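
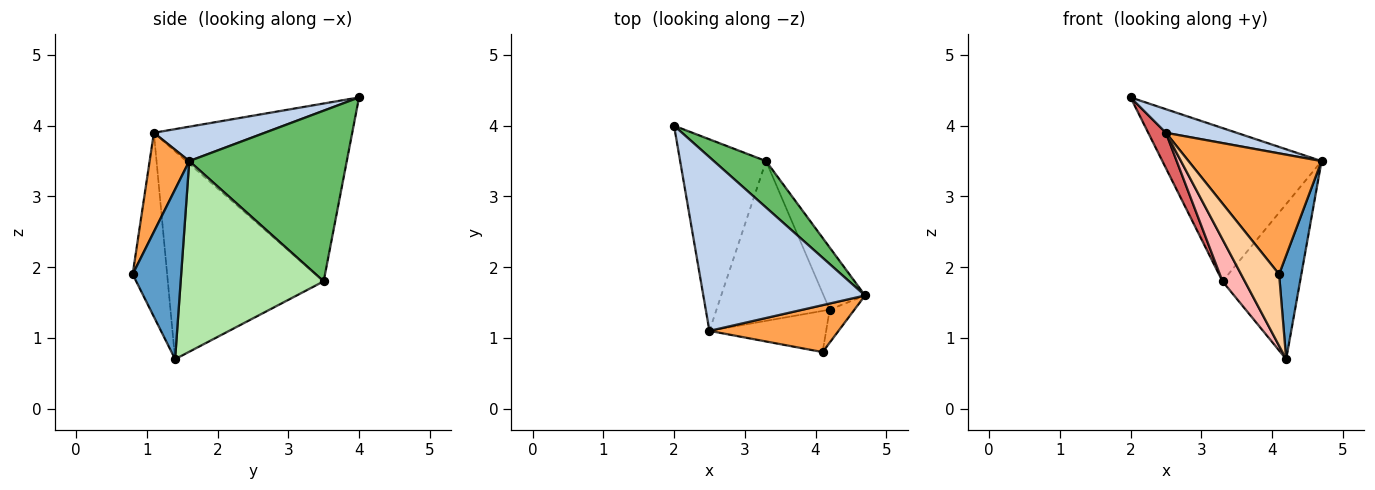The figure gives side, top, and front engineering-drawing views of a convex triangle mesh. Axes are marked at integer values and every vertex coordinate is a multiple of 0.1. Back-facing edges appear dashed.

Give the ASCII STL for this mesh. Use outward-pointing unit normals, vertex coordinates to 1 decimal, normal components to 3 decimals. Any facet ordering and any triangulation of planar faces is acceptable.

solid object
 facet normal 0.901 -0.413 -0.131
  outer loop
   vertex 4.2 1.4 0.7
   vertex 4.7 1.6 3.5
   vertex 4.1 0.8 1.9
  endloop
 endfacet
 facet normal 0.206 -0.132 0.970
  outer loop
   vertex 2.5 1.1 3.9
   vertex 4.7 1.6 3.5
   vertex 2.0 4.0 4.4
  endloop
 endfacet
 facet normal 0.268 -0.898 0.349
  outer loop
   vertex 2.5 1.1 3.9
   vertex 4.1 0.8 1.9
   vertex 4.7 1.6 3.5
  endloop
 endfacet
 facet normal -0.618 -0.681 -0.392
  outer loop
   vertex 2.5 1.1 3.9
   vertex 4.2 1.4 0.7
   vertex 4.1 0.8 1.9
  endloop
 endfacet
 facet normal 0.688 0.695 0.210
  outer loop
   vertex 3.3 3.5 1.8
   vertex 2.0 4.0 4.4
   vertex 4.7 1.6 3.5
  endloop
 endfacet
 facet normal 0.863 0.468 -0.188
  outer loop
   vertex 3.3 3.5 1.8
   vertex 4.7 1.6 3.5
   vertex 4.2 1.4 0.7
  endloop
 endfacet
 facet normal -0.898 -0.080 -0.433
  outer loop
   vertex 3.3 3.5 1.8
   vertex 2.5 1.1 3.9
   vertex 2.0 4.0 4.4
  endloop
 endfacet
 facet normal -0.871 -0.125 -0.475
  outer loop
   vertex 3.3 3.5 1.8
   vertex 4.2 1.4 0.7
   vertex 2.5 1.1 3.9
  endloop
 endfacet
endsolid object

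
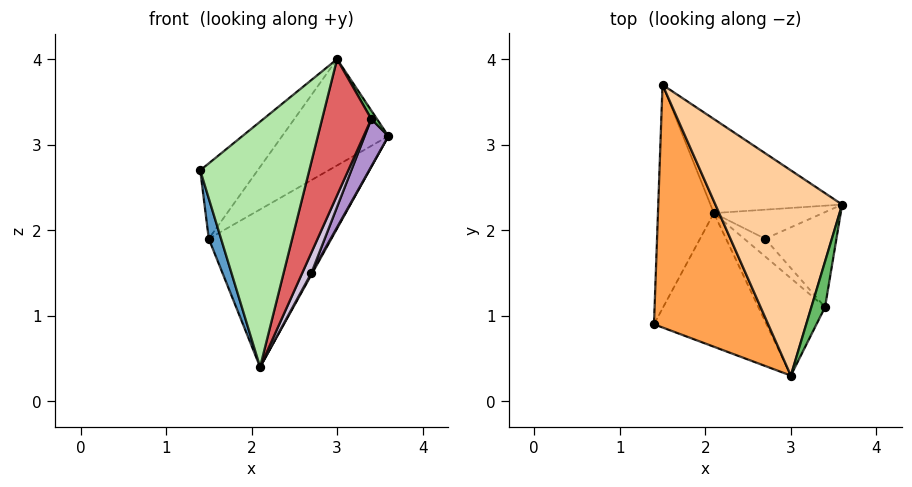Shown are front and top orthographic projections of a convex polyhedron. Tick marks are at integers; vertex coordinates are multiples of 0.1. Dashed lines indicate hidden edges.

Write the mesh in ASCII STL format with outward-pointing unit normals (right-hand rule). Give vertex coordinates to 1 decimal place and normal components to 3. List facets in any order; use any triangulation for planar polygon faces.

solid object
 facet normal -0.946 -0.058 -0.320
  outer loop
   vertex 2.1 2.2 0.4
   vertex 1.4 0.9 2.7
   vertex 1.5 3.7 1.9
  endloop
 endfacet
 facet normal 0.654 0.649 -0.388
  outer loop
   vertex 2.1 2.2 0.4
   vertex 1.5 3.7 1.9
   vertex 3.6 2.3 3.1
  endloop
 endfacet
 facet normal -0.554 0.247 0.795
  outer loop
   vertex 3.0 0.3 4.0
   vertex 1.5 3.7 1.9
   vertex 1.4 0.9 2.7
  endloop
 endfacet
 facet normal -0.197 0.451 0.871
  outer loop
   vertex 3.0 0.3 4.0
   vertex 3.6 2.3 3.1
   vertex 1.5 3.7 1.9
  endloop
 endfacet
 facet normal 0.902 -0.080 0.424
  outer loop
   vertex 3.0 0.3 4.0
   vertex 3.4 1.1 3.3
   vertex 3.6 2.3 3.1
  endloop
 endfacet
 facet normal 0.059 -0.877 -0.477
  outer loop
   vertex 3.0 0.3 4.0
   vertex 1.4 0.9 2.7
   vertex 2.1 2.2 0.4
  endloop
 endfacet
 facet normal 0.520 -0.695 -0.497
  outer loop
   vertex 3.0 0.3 4.0
   vertex 2.1 2.2 0.4
   vertex 3.4 1.1 3.3
  endloop
 endfacet
 facet normal 0.874 -0.029 -0.485
  outer loop
   vertex 2.7 1.9 1.5
   vertex 2.1 2.2 0.4
   vertex 3.6 2.3 3.1
  endloop
 endfacet
 facet normal 0.873 -0.218 -0.436
  outer loop
   vertex 2.7 1.9 1.5
   vertex 3.6 2.3 3.1
   vertex 3.4 1.1 3.3
  endloop
 endfacet
 facet normal 0.637 -0.581 -0.506
  outer loop
   vertex 2.7 1.9 1.5
   vertex 3.4 1.1 3.3
   vertex 2.1 2.2 0.4
  endloop
 endfacet
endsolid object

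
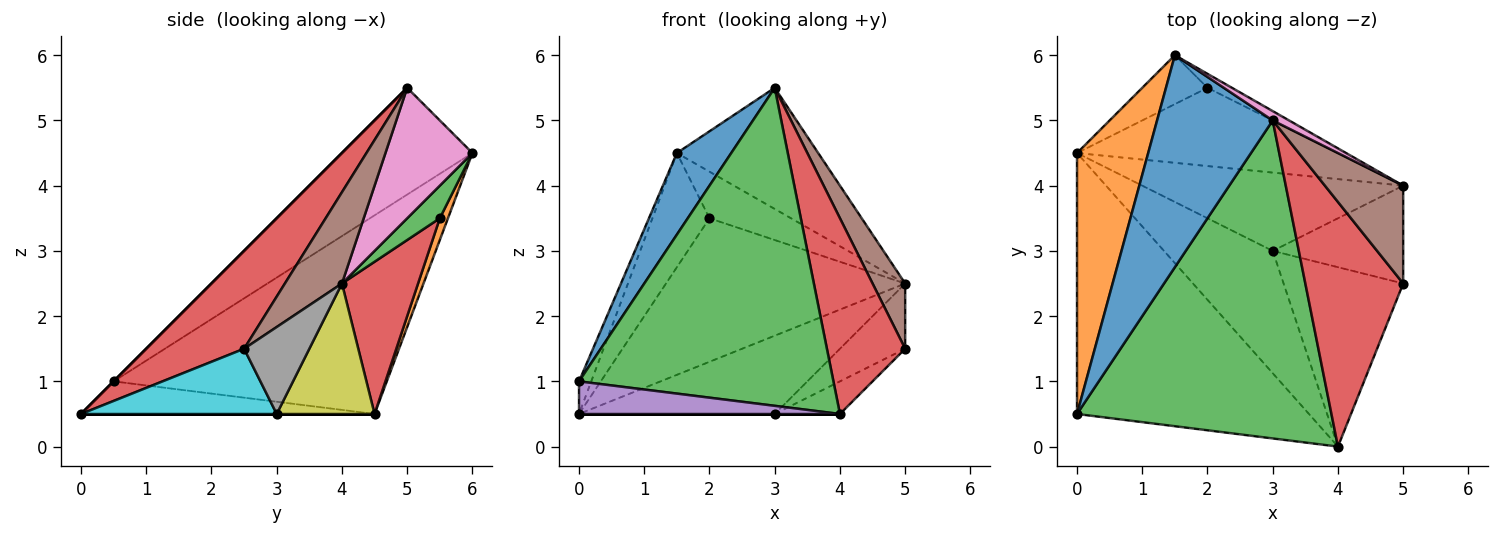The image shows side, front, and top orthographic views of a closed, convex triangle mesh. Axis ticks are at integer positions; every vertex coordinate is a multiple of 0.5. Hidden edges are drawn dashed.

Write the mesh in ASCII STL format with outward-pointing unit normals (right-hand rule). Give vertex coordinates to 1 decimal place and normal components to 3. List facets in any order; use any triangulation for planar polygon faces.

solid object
 facet normal -0.653 -0.272 0.707
  outer loop
   vertex 3.0 5.0 5.5
   vertex 1.5 6.0 4.5
   vertex 0.0 0.5 1.0
  endloop
 endfacet
 facet normal -0.941 0.042 0.337
  outer loop
   vertex 0.0 4.5 0.5
   vertex 0.0 0.5 1.0
   vertex 1.5 6.0 4.5
  endloop
 endfacet
 facet normal 0.000 -0.707 0.707
  outer loop
   vertex 4.0 0.0 0.5
   vertex 3.0 5.0 5.5
   vertex 0.0 0.5 1.0
  endloop
 endfacet
 facet normal 0.615 -0.492 0.615
  outer loop
   vertex 4.0 0.0 0.5
   vertex 5.0 2.5 1.5
   vertex 3.0 5.0 5.5
  endloop
 endfacet
 facet normal -0.138 -0.123 -0.983
  outer loop
   vertex 4.0 0.0 0.5
   vertex 0.0 0.5 1.0
   vertex 0.0 4.5 0.5
  endloop
 endfacet
 facet normal 0.697 -0.398 0.597
  outer loop
   vertex 5.0 4.0 2.5
   vertex 3.0 5.0 5.5
   vertex 5.0 2.5 1.5
  endloop
 endfacet
 facet normal 0.523 0.850 0.065
  outer loop
   vertex 5.0 4.0 2.5
   vertex 1.5 6.0 4.5
   vertex 3.0 5.0 5.5
  endloop
 endfacet
 facet normal 0.485 0.485 -0.728
  outer loop
   vertex 3.0 3.0 0.5
   vertex 5.0 4.0 2.5
   vertex 5.0 2.5 1.5
  endloop
 endfacet
 facet normal 0.333 0.667 -0.667
  outer loop
   vertex 3.0 3.0 0.5
   vertex 0.0 4.5 0.5
   vertex 5.0 4.0 2.5
  endloop
 endfacet
 facet normal 0.473 0.158 -0.867
  outer loop
   vertex 3.0 3.0 0.5
   vertex 5.0 2.5 1.5
   vertex 4.0 0.0 0.5
  endloop
 endfacet
 facet normal 0.000 0.000 -1.000
  outer loop
   vertex 3.0 3.0 0.5
   vertex 4.0 0.0 0.5
   vertex 0.0 4.5 0.5
  endloop
 endfacet
 facet normal 0.130 0.911 -0.391
  outer loop
   vertex 2.0 5.5 3.5
   vertex 0.0 4.5 0.5
   vertex 1.5 6.0 4.5
  endloop
 endfacet
 facet normal 0.358 0.894 -0.268
  outer loop
   vertex 2.0 5.5 3.5
   vertex 1.5 6.0 4.5
   vertex 5.0 4.0 2.5
  endloop
 endfacet
 facet normal 0.269 0.846 -0.461
  outer loop
   vertex 2.0 5.5 3.5
   vertex 5.0 4.0 2.5
   vertex 0.0 4.5 0.5
  endloop
 endfacet
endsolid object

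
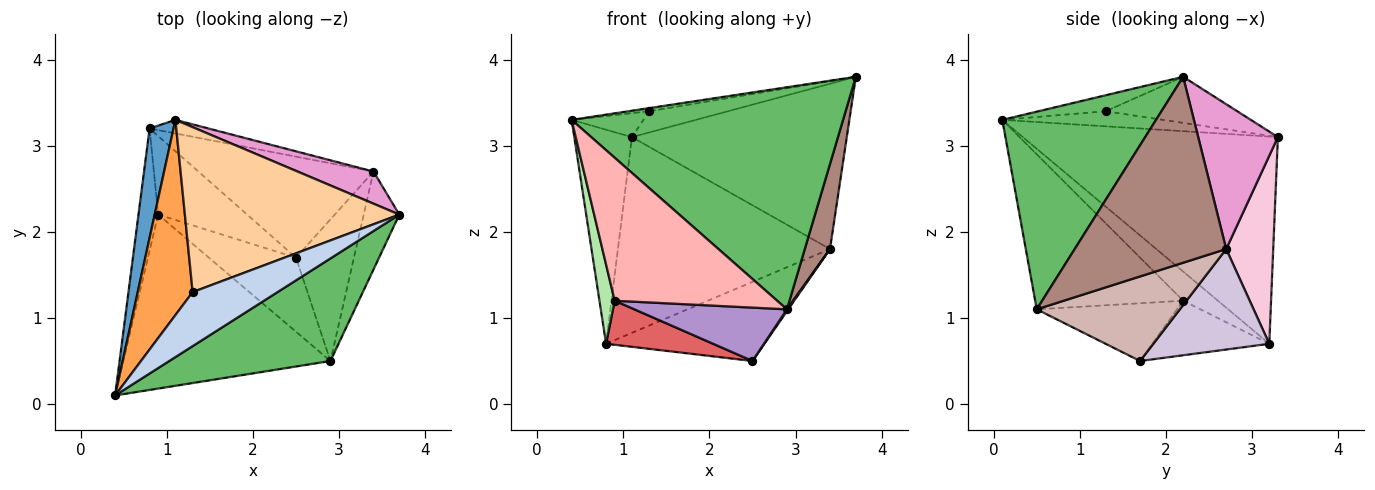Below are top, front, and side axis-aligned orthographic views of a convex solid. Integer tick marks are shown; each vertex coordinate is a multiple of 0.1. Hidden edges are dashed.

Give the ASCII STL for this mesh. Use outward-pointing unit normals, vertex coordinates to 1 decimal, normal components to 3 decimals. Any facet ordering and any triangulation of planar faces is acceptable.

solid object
 facet normal -0.969 0.219 0.112
  outer loop
   vertex 0.8 3.2 0.7
   vertex 0.4 0.1 3.3
   vertex 1.1 3.3 3.1
  endloop
 endfacet
 facet normal -0.185 0.057 0.981
  outer loop
   vertex 1.3 1.3 3.4
   vertex 0.4 0.1 3.3
   vertex 3.7 2.2 3.8
  endloop
 endfacet
 facet normal -0.263 0.117 0.958
  outer loop
   vertex 1.3 1.3 3.4
   vertex 1.1 3.3 3.1
   vertex 0.4 0.1 3.3
  endloop
 endfacet
 facet normal -0.208 0.125 0.970
  outer loop
   vertex 1.3 1.3 3.4
   vertex 3.7 2.2 3.8
   vertex 1.1 3.3 3.1
  endloop
 endfacet
 facet normal 0.457 -0.807 0.373
  outer loop
   vertex 2.9 0.5 1.1
   vertex 3.7 2.2 3.8
   vertex 0.4 0.1 3.3
  endloop
 endfacet
 facet normal -0.779 -0.341 -0.527
  outer loop
   vertex 0.9 2.2 1.2
   vertex 0.4 0.1 3.3
   vertex 0.8 3.2 0.7
  endloop
 endfacet
 facet normal -0.471 -0.432 -0.769
  outer loop
   vertex 0.9 2.2 1.2
   vertex 0.8 3.2 0.7
   vertex 2.5 1.7 0.5
  endloop
 endfacet
 facet normal -0.501 -0.550 -0.669
  outer loop
   vertex 0.9 2.2 1.2
   vertex 2.9 0.5 1.1
   vertex 0.4 0.1 3.3
  endloop
 endfacet
 facet normal -0.474 -0.515 -0.714
  outer loop
   vertex 0.9 2.2 1.2
   vertex 2.5 1.7 0.5
   vertex 2.9 0.5 1.1
  endloop
 endfacet
 facet normal 0.412 0.562 -0.717
  outer loop
   vertex 3.4 2.7 1.8
   vertex 2.5 1.7 0.5
   vertex 0.8 3.2 0.7
  endloop
 endfacet
 facet normal 0.969 -0.161 -0.186
  outer loop
   vertex 3.4 2.7 1.8
   vertex 3.7 2.2 3.8
   vertex 2.9 0.5 1.1
  endloop
 endfacet
 facet normal 0.825 -0.008 -0.565
  outer loop
   vertex 3.4 2.7 1.8
   vertex 2.9 0.5 1.1
   vertex 2.5 1.7 0.5
  endloop
 endfacet
 facet normal 0.342 0.922 0.179
  outer loop
   vertex 3.4 2.7 1.8
   vertex 1.1 3.3 3.1
   vertex 3.7 2.2 3.8
  endloop
 endfacet
 facet normal 0.216 0.974 -0.068
  outer loop
   vertex 3.4 2.7 1.8
   vertex 0.8 3.2 0.7
   vertex 1.1 3.3 3.1
  endloop
 endfacet
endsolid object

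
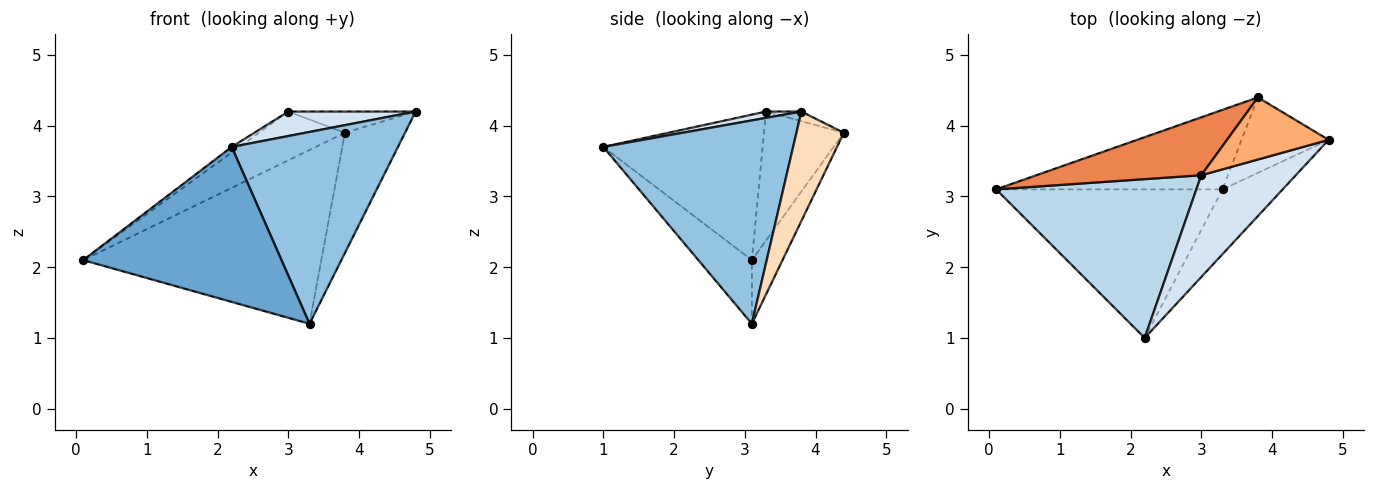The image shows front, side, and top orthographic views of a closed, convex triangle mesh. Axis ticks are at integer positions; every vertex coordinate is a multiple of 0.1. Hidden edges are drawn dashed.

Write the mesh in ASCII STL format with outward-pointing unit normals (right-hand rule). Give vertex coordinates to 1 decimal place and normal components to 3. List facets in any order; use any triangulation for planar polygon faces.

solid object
 facet normal -0.191 -0.709 -0.679
  outer loop
   vertex 3.3 3.1 1.2
   vertex 2.2 1.0 3.7
   vertex 0.1 3.1 2.1
  endloop
 endfacet
 facet normal 0.734 -0.643 -0.217
  outer loop
   vertex 3.3 3.1 1.2
   vertex 4.8 3.8 4.2
   vertex 2.2 1.0 3.7
  endloop
 endfacet
 facet normal -0.588 0.029 0.809
  outer loop
   vertex 3.0 3.3 4.2
   vertex 0.1 3.1 2.1
   vertex 2.2 1.0 3.7
  endloop
 endfacet
 facet normal 0.065 -0.233 0.970
  outer loop
   vertex 3.0 3.3 4.2
   vertex 2.2 1.0 3.7
   vertex 4.8 3.8 4.2
  endloop
 endfacet
 facet normal -0.514 0.553 0.657
  outer loop
   vertex 3.8 4.4 3.9
   vertex 0.1 3.1 2.1
   vertex 3.0 3.3 4.2
  endloop
 endfacet
 facet normal -0.089 0.322 0.942
  outer loop
   vertex 3.8 4.4 3.9
   vertex 3.0 3.3 4.2
   vertex 4.8 3.8 4.2
  endloop
 endfacet
 facet normal -0.116 0.903 -0.413
  outer loop
   vertex 3.8 4.4 3.9
   vertex 3.3 3.1 1.2
   vertex 0.1 3.1 2.1
  endloop
 endfacet
 facet normal 0.555 0.704 -0.442
  outer loop
   vertex 3.8 4.4 3.9
   vertex 4.8 3.8 4.2
   vertex 3.3 3.1 1.2
  endloop
 endfacet
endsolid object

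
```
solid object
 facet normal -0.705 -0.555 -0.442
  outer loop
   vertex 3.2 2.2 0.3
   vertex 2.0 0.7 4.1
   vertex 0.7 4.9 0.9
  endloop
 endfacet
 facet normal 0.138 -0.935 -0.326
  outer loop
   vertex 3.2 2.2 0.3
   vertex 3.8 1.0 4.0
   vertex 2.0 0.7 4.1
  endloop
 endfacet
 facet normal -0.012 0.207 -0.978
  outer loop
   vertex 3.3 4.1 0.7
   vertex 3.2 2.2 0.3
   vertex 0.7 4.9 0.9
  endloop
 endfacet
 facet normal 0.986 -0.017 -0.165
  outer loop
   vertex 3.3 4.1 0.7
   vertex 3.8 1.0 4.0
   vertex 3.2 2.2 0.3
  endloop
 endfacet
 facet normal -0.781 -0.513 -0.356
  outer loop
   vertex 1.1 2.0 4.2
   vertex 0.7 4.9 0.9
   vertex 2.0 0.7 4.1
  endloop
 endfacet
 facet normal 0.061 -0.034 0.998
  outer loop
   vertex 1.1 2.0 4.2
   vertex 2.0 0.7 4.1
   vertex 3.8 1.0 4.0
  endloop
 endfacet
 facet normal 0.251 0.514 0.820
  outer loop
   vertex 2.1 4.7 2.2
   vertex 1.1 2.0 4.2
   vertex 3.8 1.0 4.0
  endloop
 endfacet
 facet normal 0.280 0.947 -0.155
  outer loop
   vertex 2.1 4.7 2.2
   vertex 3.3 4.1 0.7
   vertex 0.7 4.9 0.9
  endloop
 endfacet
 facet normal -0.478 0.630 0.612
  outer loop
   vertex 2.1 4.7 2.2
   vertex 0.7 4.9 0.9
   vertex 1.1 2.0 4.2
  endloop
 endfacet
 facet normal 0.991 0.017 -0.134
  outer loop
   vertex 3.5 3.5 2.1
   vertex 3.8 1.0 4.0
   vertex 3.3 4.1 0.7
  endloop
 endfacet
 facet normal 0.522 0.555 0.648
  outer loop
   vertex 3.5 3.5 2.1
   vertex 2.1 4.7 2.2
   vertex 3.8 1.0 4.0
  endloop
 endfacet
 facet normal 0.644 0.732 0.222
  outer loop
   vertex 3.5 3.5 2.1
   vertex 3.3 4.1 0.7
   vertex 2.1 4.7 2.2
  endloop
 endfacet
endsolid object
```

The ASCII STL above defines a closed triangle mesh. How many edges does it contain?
18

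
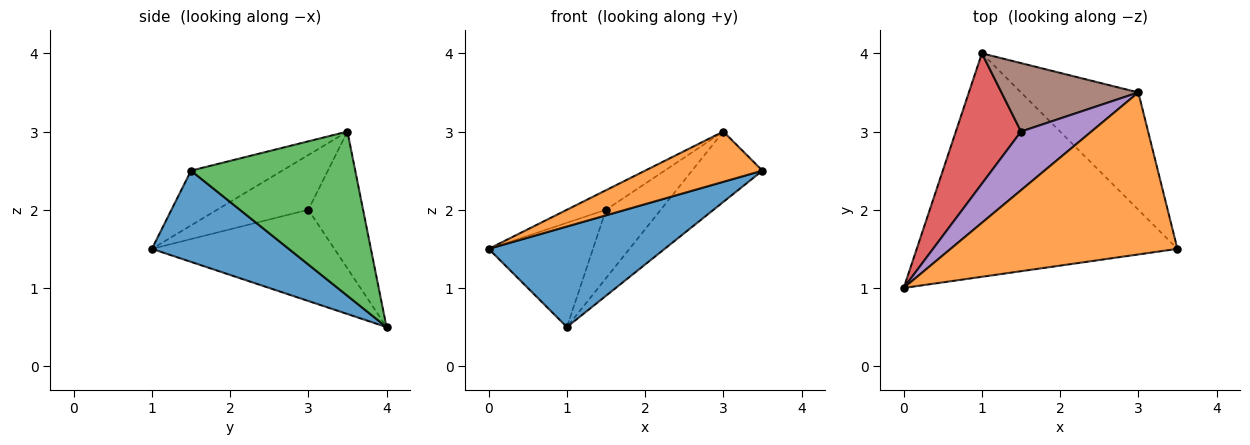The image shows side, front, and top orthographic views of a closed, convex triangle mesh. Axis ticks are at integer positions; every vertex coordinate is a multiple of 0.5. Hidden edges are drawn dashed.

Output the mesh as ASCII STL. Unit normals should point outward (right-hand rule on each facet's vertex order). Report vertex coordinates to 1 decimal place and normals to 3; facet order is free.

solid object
 facet normal 0.304 -0.391 -0.869
  outer loop
   vertex 1.0 4.0 0.5
   vertex 3.5 1.5 2.5
   vertex 0.0 1.0 1.5
  endloop
 endfacet
 facet normal -0.225 -0.289 0.931
  outer loop
   vertex 3.0 3.5 3.0
   vertex 0.0 1.0 1.5
   vertex 3.5 1.5 2.5
  endloop
 endfacet
 facet normal 0.768 0.329 -0.549
  outer loop
   vertex 3.0 3.5 3.0
   vertex 3.5 1.5 2.5
   vertex 1.0 4.0 0.5
  endloop
 endfacet
 facet normal -0.738 0.422 0.527
  outer loop
   vertex 1.5 3.0 2.0
   vertex 1.0 4.0 0.5
   vertex 0.0 1.0 1.5
  endloop
 endfacet
 facet normal -0.594 0.254 0.763
  outer loop
   vertex 1.5 3.0 2.0
   vertex 0.0 1.0 1.5
   vertex 3.0 3.5 3.0
  endloop
 endfacet
 facet normal -0.577 0.577 0.577
  outer loop
   vertex 1.5 3.0 2.0
   vertex 3.0 3.5 3.0
   vertex 1.0 4.0 0.5
  endloop
 endfacet
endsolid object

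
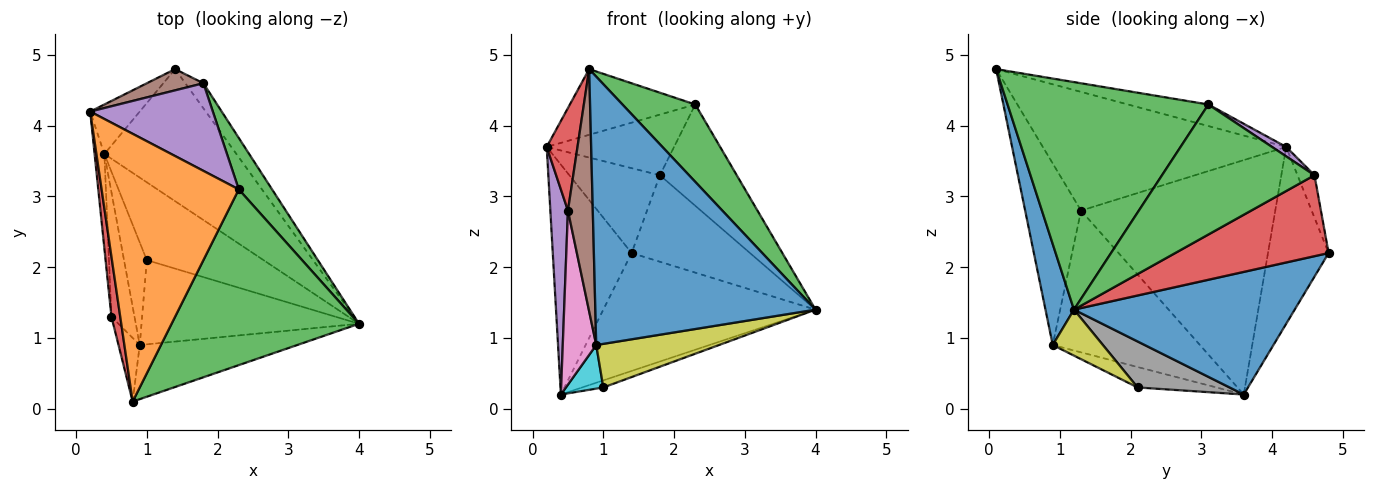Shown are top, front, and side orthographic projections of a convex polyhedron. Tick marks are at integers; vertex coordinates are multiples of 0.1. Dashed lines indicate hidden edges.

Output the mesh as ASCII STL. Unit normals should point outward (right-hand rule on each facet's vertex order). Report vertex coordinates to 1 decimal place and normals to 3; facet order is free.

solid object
 facet normal 0.126 -0.972 -0.196
  outer loop
   vertex 0.9 0.9 0.9
   vertex 4.0 1.2 1.4
   vertex 0.8 0.1 4.8
  endloop
 endfacet
 facet normal -0.151 0.235 0.960
  outer loop
   vertex 2.3 3.1 4.3
   vertex 0.2 4.2 3.7
   vertex 0.8 0.1 4.8
  endloop
 endfacet
 facet normal 0.743 -0.270 0.612
  outer loop
   vertex 2.3 3.1 4.3
   vertex 0.8 0.1 4.8
   vertex 4.0 1.2 1.4
  endloop
 endfacet
 facet normal -0.989 -0.125 0.073
  outer loop
   vertex 0.5 1.3 2.8
   vertex 0.8 0.1 4.8
   vertex 0.2 4.2 3.7
  endloop
 endfacet
 facet normal -0.995 -0.090 -0.041
  outer loop
   vertex 0.5 1.3 2.8
   vertex 0.2 4.2 3.7
   vertex 0.4 3.6 0.2
  endloop
 endfacet
 facet normal -0.909 -0.404 -0.106
  outer loop
   vertex 0.5 1.3 2.8
   vertex 0.9 0.9 0.9
   vertex 0.8 0.1 4.8
  endloop
 endfacet
 facet normal -0.963 -0.219 -0.157
  outer loop
   vertex 0.5 1.3 2.8
   vertex 0.4 3.6 0.2
   vertex 0.9 0.9 0.9
  endloop
 endfacet
 facet normal 0.365 0.084 -0.927
  outer loop
   vertex 1.0 2.1 0.3
   vertex 0.4 3.6 0.2
   vertex 4.0 1.2 1.4
  endloop
 endfacet
 facet normal 0.185 -0.452 -0.873
  outer loop
   vertex 1.0 2.1 0.3
   vertex 4.0 1.2 1.4
   vertex 0.9 0.9 0.9
  endloop
 endfacet
 facet normal -0.636 -0.302 -0.710
  outer loop
   vertex 1.0 2.1 0.3
   vertex 0.9 0.9 0.9
   vertex 0.4 3.6 0.2
  endloop
 endfacet
 facet normal 0.569 0.548 -0.613
  outer loop
   vertex 1.4 4.8 2.2
   vertex 4.0 1.2 1.4
   vertex 0.4 3.6 0.2
  endloop
 endfacet
 facet normal -0.601 0.781 -0.168
  outer loop
   vertex 1.4 4.8 2.2
   vertex 0.4 3.6 0.2
   vertex 0.2 4.2 3.7
  endloop
 endfacet
 facet normal 0.871 0.439 0.223
  outer loop
   vertex 1.8 4.6 3.3
   vertex 2.3 3.1 4.3
   vertex 4.0 1.2 1.4
  endloop
 endfacet
 facet normal 0.780 0.602 -0.174
  outer loop
   vertex 1.8 4.6 3.3
   vertex 4.0 1.2 1.4
   vertex 1.4 4.8 2.2
  endloop
 endfacet
 facet normal 0.063 0.568 0.821
  outer loop
   vertex 1.8 4.6 3.3
   vertex 0.2 4.2 3.7
   vertex 2.3 3.1 4.3
  endloop
 endfacet
 facet normal -0.179 0.954 0.239
  outer loop
   vertex 1.8 4.6 3.3
   vertex 1.4 4.8 2.2
   vertex 0.2 4.2 3.7
  endloop
 endfacet
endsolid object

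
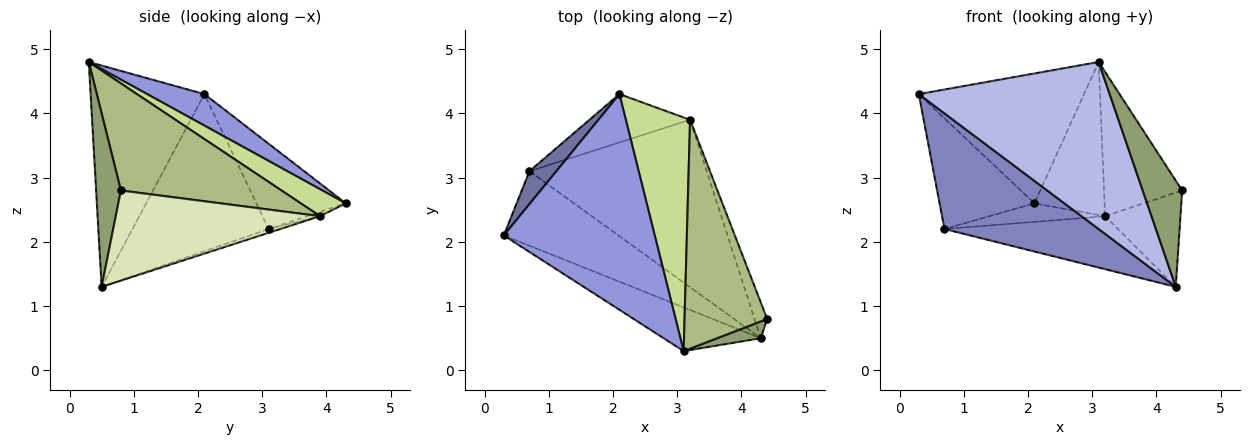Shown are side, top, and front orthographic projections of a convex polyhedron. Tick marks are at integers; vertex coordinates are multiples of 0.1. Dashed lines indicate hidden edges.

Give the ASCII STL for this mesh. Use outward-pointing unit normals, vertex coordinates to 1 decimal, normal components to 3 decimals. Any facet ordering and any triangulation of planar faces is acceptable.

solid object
 facet normal -0.670 0.712 0.211
  outer loop
   vertex 0.7 3.1 2.2
   vertex 0.3 2.1 4.3
   vertex 2.1 4.3 2.6
  endloop
 endfacet
 facet normal -0.596 -0.675 -0.435
  outer loop
   vertex 0.7 3.1 2.2
   vertex 4.3 0.5 1.3
   vertex 0.3 2.1 4.3
  endloop
 endfacet
 facet normal 0.176 0.508 0.843
  outer loop
   vertex 3.1 0.3 4.8
   vertex 2.1 4.3 2.6
   vertex 0.3 2.1 4.3
  endloop
 endfacet
 facet normal -0.500 -0.838 -0.219
  outer loop
   vertex 3.1 0.3 4.8
   vertex 0.3 2.1 4.3
   vertex 4.3 0.5 1.3
  endloop
 endfacet
 facet normal 0.527 -0.839 0.133
  outer loop
   vertex 3.1 0.3 4.8
   vertex 4.3 0.5 1.3
   vertex 4.4 0.8 2.8
  endloop
 endfacet
 facet normal 0.739 0.360 0.570
  outer loop
   vertex 3.2 3.9 2.4
   vertex 3.1 0.3 4.8
   vertex 4.4 0.8 2.8
  endloop
 endfacet
 facet normal 0.331 0.517 0.789
  outer loop
   vertex 3.2 3.9 2.4
   vertex 2.1 4.3 2.6
   vertex 3.1 0.3 4.8
  endloop
 endfacet
 facet normal 0.930 0.343 -0.131
  outer loop
   vertex 3.2 3.9 2.4
   vertex 4.4 0.8 2.8
   vertex 4.3 0.5 1.3
  endloop
 endfacet
 facet normal -0.040 0.357 -0.933
  outer loop
   vertex 3.2 3.9 2.4
   vertex 0.7 3.1 2.2
   vertex 2.1 4.3 2.6
  endloop
 endfacet
 facet normal -0.020 0.302 -0.953
  outer loop
   vertex 3.2 3.9 2.4
   vertex 4.3 0.5 1.3
   vertex 0.7 3.1 2.2
  endloop
 endfacet
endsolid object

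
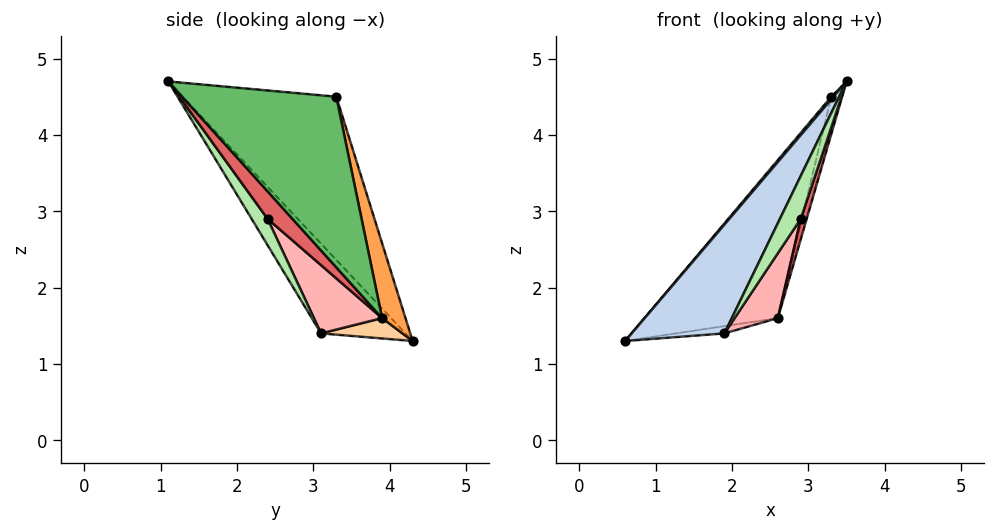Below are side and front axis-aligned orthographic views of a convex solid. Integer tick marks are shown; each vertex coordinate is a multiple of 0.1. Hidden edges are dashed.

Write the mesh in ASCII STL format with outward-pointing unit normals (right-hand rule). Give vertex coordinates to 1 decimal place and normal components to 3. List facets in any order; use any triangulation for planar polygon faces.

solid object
 facet normal -0.766 -0.011 0.643
  outer loop
   vertex 3.3 3.3 4.5
   vertex 0.6 4.3 1.3
   vertex 3.5 1.1 4.7
  endloop
 endfacet
 facet normal -0.668 -0.734 -0.121
  outer loop
   vertex 1.9 3.1 1.4
   vertex 3.5 1.1 4.7
   vertex 0.6 4.3 1.3
  endloop
 endfacet
 facet normal 0.170 0.972 0.160
  outer loop
   vertex 2.6 3.9 1.6
   vertex 0.6 4.3 1.3
   vertex 3.3 3.3 4.5
  endloop
 endfacet
 facet normal 0.167 0.099 -0.981
  outer loop
   vertex 2.6 3.9 1.6
   vertex 1.9 3.1 1.4
   vertex 0.6 4.3 1.3
  endloop
 endfacet
 facet normal 0.973 0.068 -0.221
  outer loop
   vertex 2.6 3.9 1.6
   vertex 3.3 3.3 4.5
   vertex 3.5 1.1 4.7
  endloop
 endfacet
 facet normal 0.481 -0.627 -0.613
  outer loop
   vertex 2.9 2.4 2.9
   vertex 3.5 1.1 4.7
   vertex 1.9 3.1 1.4
  endloop
 endfacet
 facet normal 0.873 -0.207 -0.441
  outer loop
   vertex 2.9 2.4 2.9
   vertex 2.6 3.9 1.6
   vertex 3.5 1.1 4.7
  endloop
 endfacet
 facet normal 0.655 -0.416 -0.631
  outer loop
   vertex 2.9 2.4 2.9
   vertex 1.9 3.1 1.4
   vertex 2.6 3.9 1.6
  endloop
 endfacet
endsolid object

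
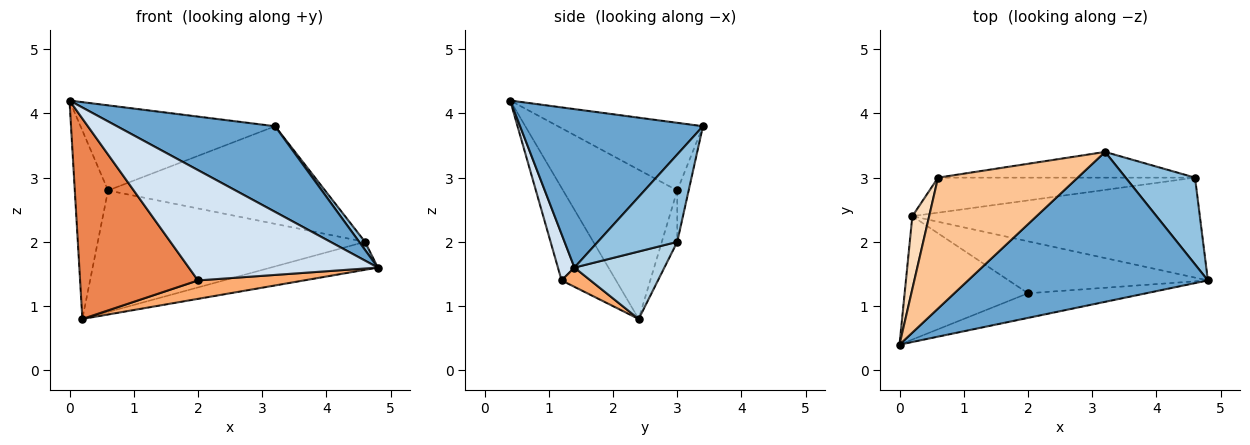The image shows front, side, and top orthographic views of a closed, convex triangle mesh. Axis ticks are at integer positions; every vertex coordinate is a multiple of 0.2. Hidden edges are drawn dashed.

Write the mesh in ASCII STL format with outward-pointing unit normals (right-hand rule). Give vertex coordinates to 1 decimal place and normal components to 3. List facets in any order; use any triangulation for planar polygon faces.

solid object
 facet normal 0.498 -0.430 0.753
  outer loop
   vertex 3.2 3.4 3.8
   vertex 0.0 0.4 4.2
   vertex 4.8 1.4 1.6
  endloop
 endfacet
 facet normal 0.782 -0.057 0.621
  outer loop
   vertex 4.6 3.0 2.0
   vertex 3.2 3.4 3.8
   vertex 4.8 1.4 1.6
  endloop
 endfacet
 facet normal 0.220 0.262 -0.939
  outer loop
   vertex 4.6 3.0 2.0
   vertex 4.8 1.4 1.6
   vertex 0.2 2.4 0.8
  endloop
 endfacet
 facet normal 0.085 -0.972 -0.217
  outer loop
   vertex 2.0 1.2 1.4
   vertex 4.8 1.4 1.6
   vertex 0.0 0.4 4.2
  endloop
 endfacet
 facet normal -0.366 -0.793 -0.488
  outer loop
   vertex 2.0 1.2 1.4
   vertex 0.0 0.4 4.2
   vertex 0.2 2.4 0.8
  endloop
 endfacet
 facet normal 0.091 -0.333 -0.939
  outer loop
   vertex 2.0 1.2 1.4
   vertex 0.2 2.4 0.8
   vertex 4.8 1.4 1.6
  endloop
 endfacet
 facet normal -0.376 0.505 0.777
  outer loop
   vertex 0.6 3.0 2.8
   vertex 0.0 0.4 4.2
   vertex 3.2 3.4 3.8
  endloop
 endfacet
 facet normal -0.955 0.278 0.107
  outer loop
   vertex 0.6 3.0 2.8
   vertex 0.2 2.4 0.8
   vertex 0.0 0.4 4.2
  endloop
 endfacet
 facet normal -0.051 0.966 -0.254
  outer loop
   vertex 0.6 3.0 2.8
   vertex 3.2 3.4 3.8
   vertex 4.6 3.0 2.0
  endloop
 endfacet
 facet normal -0.055 0.959 -0.277
  outer loop
   vertex 0.6 3.0 2.8
   vertex 4.6 3.0 2.0
   vertex 0.2 2.4 0.8
  endloop
 endfacet
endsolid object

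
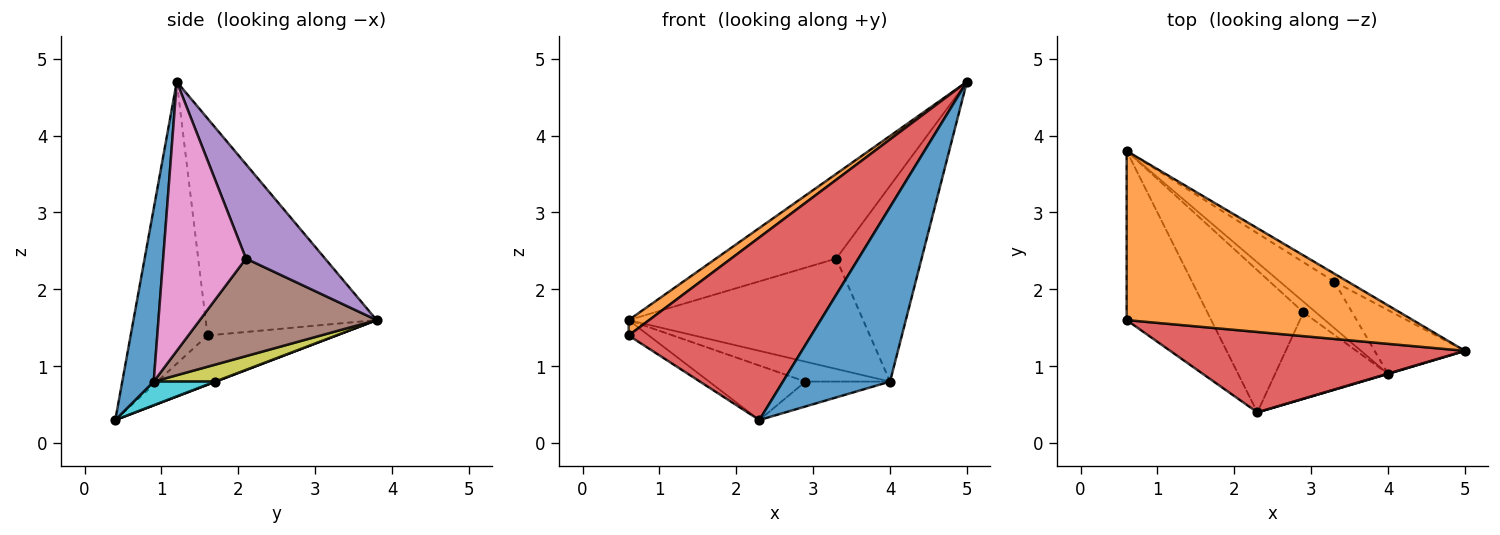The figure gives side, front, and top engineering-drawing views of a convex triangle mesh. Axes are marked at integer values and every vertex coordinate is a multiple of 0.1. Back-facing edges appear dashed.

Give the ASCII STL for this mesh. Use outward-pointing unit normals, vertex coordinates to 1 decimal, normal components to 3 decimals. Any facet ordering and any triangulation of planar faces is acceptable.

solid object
 facet normal 0.282 -0.959 0.002
  outer loop
   vertex 4.0 0.9 0.8
   vertex 5.0 1.2 4.7
   vertex 2.3 0.4 0.3
  endloop
 endfacet
 facet normal -0.603 -0.072 0.795
  outer loop
   vertex 0.6 1.6 1.4
   vertex 5.0 1.2 4.7
   vertex 0.6 3.8 1.6
  endloop
 endfacet
 facet normal -0.502 0.078 -0.861
  outer loop
   vertex 0.6 1.6 1.4
   vertex 0.6 3.8 1.6
   vertex 2.3 0.4 0.3
  endloop
 endfacet
 facet normal -0.360 -0.854 0.376
  outer loop
   vertex 0.6 1.6 1.4
   vertex 2.3 0.4 0.3
   vertex 5.0 1.2 4.7
  endloop
 endfacet
 facet normal 0.548 0.833 -0.079
  outer loop
   vertex 3.3 2.1 2.4
   vertex 0.6 3.8 1.6
   vertex 5.0 1.2 4.7
  endloop
 endfacet
 facet normal 0.571 0.757 -0.318
  outer loop
   vertex 3.3 2.1 2.4
   vertex 4.0 0.9 0.8
   vertex 0.6 3.8 1.6
  endloop
 endfacet
 facet normal 0.678 0.699 -0.228
  outer loop
   vertex 3.3 2.1 2.4
   vertex 5.0 1.2 4.7
   vertex 4.0 0.9 0.8
  endloop
 endfacet
 facet normal 0.002 0.358 -0.934
  outer loop
   vertex 2.9 1.7 0.8
   vertex 2.3 0.4 0.3
   vertex 0.6 3.8 1.6
  endloop
 endfacet
 facet normal 0.540 0.742 -0.397
  outer loop
   vertex 2.9 1.7 0.8
   vertex 0.6 3.8 1.6
   vertex 4.0 0.9 0.8
  endloop
 endfacet
 facet normal 0.197 0.271 -0.942
  outer loop
   vertex 2.9 1.7 0.8
   vertex 4.0 0.9 0.8
   vertex 2.3 0.4 0.3
  endloop
 endfacet
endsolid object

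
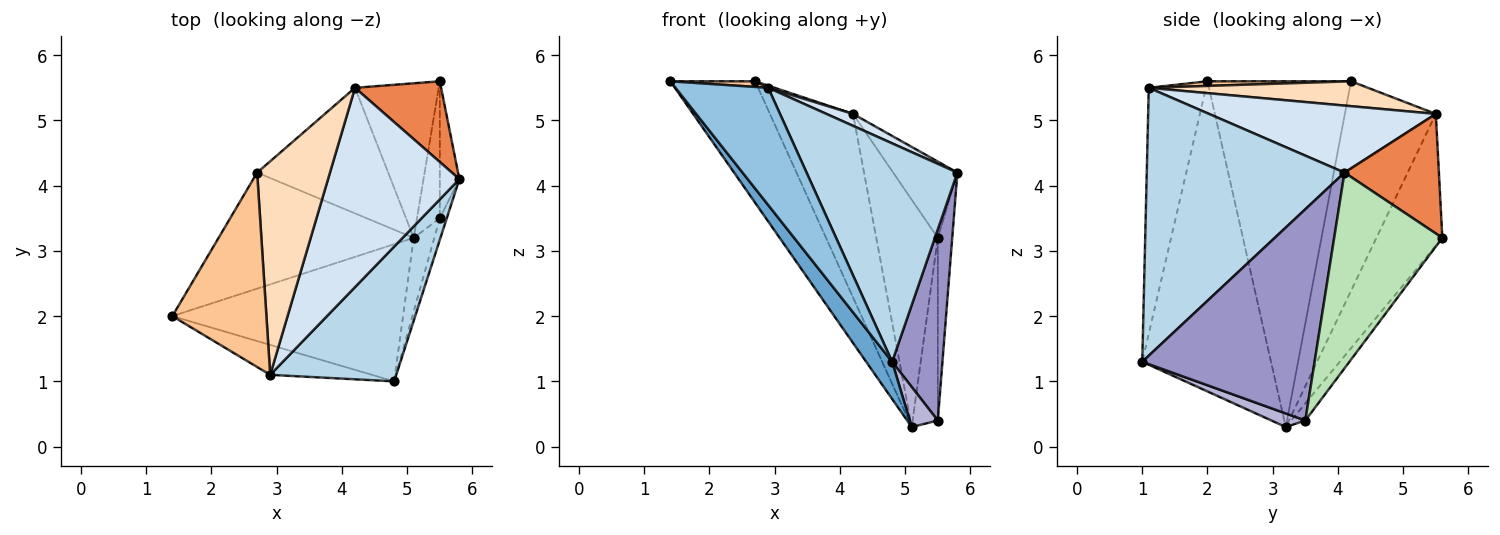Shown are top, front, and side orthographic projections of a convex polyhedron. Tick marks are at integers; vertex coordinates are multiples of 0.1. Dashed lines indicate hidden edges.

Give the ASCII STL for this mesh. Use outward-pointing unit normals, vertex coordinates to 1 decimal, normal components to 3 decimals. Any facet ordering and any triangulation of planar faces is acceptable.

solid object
 facet normal -0.792 -0.160 -0.589
  outer loop
   vertex 5.1 3.2 0.3
   vertex 4.8 1.0 1.3
   vertex 1.4 2.0 5.6
  endloop
 endfacet
 facet normal -0.513 -0.832 -0.212
  outer loop
   vertex 2.9 1.1 5.5
   vertex 1.4 2.0 5.6
   vertex 4.8 1.0 1.3
  endloop
 endfacet
 facet normal 0.745 -0.568 0.350
  outer loop
   vertex 2.9 1.1 5.5
   vertex 4.8 1.0 1.3
   vertex 5.8 4.1 4.2
  endloop
 endfacet
 facet normal 0.454 -0.053 0.890
  outer loop
   vertex 2.9 1.1 5.5
   vertex 5.8 4.1 4.2
   vertex 4.2 5.5 5.1
  endloop
 endfacet
 facet normal 0.711 0.483 0.512
  outer loop
   vertex 5.5 5.6 3.2
   vertex 4.2 5.5 5.1
   vertex 5.8 4.1 4.2
  endloop
 endfacet
 facet normal -0.663 0.619 -0.421
  outer loop
   vertex 5.5 5.6 3.2
   vertex 5.1 3.2 0.3
   vertex 4.2 5.5 5.1
  endloop
 endfacet
 facet normal 0.049 -0.029 0.998
  outer loop
   vertex 2.7 4.2 5.6
   vertex 1.4 2.0 5.6
   vertex 2.9 1.1 5.5
  endloop
 endfacet
 facet normal 0.324 -0.010 0.946
  outer loop
   vertex 2.7 4.2 5.6
   vertex 2.9 1.1 5.5
   vertex 4.2 5.5 5.1
  endloop
 endfacet
 facet normal -0.774 0.458 -0.437
  outer loop
   vertex 2.7 4.2 5.6
   vertex 5.1 3.2 0.3
   vertex 1.4 2.0 5.6
  endloop
 endfacet
 facet normal -0.670 0.612 -0.419
  outer loop
   vertex 2.7 4.2 5.6
   vertex 4.2 5.5 5.1
   vertex 5.1 3.2 0.3
  endloop
 endfacet
 facet normal 0.986 0.132 -0.099
  outer loop
   vertex 5.5 3.5 0.4
   vertex 5.5 5.6 3.2
   vertex 5.8 4.1 4.2
  endloop
 endfacet
 facet normal -0.410 0.730 -0.547
  outer loop
   vertex 5.5 3.5 0.4
   vertex 5.1 3.2 0.3
   vertex 5.5 5.6 3.2
  endloop
 endfacet
 facet normal 0.959 -0.280 -0.032
  outer loop
   vertex 5.5 3.5 0.4
   vertex 5.8 4.1 4.2
   vertex 4.8 1.0 1.3
  endloop
 endfacet
 facet normal 0.501 -0.414 -0.760
  outer loop
   vertex 5.5 3.5 0.4
   vertex 4.8 1.0 1.3
   vertex 5.1 3.2 0.3
  endloop
 endfacet
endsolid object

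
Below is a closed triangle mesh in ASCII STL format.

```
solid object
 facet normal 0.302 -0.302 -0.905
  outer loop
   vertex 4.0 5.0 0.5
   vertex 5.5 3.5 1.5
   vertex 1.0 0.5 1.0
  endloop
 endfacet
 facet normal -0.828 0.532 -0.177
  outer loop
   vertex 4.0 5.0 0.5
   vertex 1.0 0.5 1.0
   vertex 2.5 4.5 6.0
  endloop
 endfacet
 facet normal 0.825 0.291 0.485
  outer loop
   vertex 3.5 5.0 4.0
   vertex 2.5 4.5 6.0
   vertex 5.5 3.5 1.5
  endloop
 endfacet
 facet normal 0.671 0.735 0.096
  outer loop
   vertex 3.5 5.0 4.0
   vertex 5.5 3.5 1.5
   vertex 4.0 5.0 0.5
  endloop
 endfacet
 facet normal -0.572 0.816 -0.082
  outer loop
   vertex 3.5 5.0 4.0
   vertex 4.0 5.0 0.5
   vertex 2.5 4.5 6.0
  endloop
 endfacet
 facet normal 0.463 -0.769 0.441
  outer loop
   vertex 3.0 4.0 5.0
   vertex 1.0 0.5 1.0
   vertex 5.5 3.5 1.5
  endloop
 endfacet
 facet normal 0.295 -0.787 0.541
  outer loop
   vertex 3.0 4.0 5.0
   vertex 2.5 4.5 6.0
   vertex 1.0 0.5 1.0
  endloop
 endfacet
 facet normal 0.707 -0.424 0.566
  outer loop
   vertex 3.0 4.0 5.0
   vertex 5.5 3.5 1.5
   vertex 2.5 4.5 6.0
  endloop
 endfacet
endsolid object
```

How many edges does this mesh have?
12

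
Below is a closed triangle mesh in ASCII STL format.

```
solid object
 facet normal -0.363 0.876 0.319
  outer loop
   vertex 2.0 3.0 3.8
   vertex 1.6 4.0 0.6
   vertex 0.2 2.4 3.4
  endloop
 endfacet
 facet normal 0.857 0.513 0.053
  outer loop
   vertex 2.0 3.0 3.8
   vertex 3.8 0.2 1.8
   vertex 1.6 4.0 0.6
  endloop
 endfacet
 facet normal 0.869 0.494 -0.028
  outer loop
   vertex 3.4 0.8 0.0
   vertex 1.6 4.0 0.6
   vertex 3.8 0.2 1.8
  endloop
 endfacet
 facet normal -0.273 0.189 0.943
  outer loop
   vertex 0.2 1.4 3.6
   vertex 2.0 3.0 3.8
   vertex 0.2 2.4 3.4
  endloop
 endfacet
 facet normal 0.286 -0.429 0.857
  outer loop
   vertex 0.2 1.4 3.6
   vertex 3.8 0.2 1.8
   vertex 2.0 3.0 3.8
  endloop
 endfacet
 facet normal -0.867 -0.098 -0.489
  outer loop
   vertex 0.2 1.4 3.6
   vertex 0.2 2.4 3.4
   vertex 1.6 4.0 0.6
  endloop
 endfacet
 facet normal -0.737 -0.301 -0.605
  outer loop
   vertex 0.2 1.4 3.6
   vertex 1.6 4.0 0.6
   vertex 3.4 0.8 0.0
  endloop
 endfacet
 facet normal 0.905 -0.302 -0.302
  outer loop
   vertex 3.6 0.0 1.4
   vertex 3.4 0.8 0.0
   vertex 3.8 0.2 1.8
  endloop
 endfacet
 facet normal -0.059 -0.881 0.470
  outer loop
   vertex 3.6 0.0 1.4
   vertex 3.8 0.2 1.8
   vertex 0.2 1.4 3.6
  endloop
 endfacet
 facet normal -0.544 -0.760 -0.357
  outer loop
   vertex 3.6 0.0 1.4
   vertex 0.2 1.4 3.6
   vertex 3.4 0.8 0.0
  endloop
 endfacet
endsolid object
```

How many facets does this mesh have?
10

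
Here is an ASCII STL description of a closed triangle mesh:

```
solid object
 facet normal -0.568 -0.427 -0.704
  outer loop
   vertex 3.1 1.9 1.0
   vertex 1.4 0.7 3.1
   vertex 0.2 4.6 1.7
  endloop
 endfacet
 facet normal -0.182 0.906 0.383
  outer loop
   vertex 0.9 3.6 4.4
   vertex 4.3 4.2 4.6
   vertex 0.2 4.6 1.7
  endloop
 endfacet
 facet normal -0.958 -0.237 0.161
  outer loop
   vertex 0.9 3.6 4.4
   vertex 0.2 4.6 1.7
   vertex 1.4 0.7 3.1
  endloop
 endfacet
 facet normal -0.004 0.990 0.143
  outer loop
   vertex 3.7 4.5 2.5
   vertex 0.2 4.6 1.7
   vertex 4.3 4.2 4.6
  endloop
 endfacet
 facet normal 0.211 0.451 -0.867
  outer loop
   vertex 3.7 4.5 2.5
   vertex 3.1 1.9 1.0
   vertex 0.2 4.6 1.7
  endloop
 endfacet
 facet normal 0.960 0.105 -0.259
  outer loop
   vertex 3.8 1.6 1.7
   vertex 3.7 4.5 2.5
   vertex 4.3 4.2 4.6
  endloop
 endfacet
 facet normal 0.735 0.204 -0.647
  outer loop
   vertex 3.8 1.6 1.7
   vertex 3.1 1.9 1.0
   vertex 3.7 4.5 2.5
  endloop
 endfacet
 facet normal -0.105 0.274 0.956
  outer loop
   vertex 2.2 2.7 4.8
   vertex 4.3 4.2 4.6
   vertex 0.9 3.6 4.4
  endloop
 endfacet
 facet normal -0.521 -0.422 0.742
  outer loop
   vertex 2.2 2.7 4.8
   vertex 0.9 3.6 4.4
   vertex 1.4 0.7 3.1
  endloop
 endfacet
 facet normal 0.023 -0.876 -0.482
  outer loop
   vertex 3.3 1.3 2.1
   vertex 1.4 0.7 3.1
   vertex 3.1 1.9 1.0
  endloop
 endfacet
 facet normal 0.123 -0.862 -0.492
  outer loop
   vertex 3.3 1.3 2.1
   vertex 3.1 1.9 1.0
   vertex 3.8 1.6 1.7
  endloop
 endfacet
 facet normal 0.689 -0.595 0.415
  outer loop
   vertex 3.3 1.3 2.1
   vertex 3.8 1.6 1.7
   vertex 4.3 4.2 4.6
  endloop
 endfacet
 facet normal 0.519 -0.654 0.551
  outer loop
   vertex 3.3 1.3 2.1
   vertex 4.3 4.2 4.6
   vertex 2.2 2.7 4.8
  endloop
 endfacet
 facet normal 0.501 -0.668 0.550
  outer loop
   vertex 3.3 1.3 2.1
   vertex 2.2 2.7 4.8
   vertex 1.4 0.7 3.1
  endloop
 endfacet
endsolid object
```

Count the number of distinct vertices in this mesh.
9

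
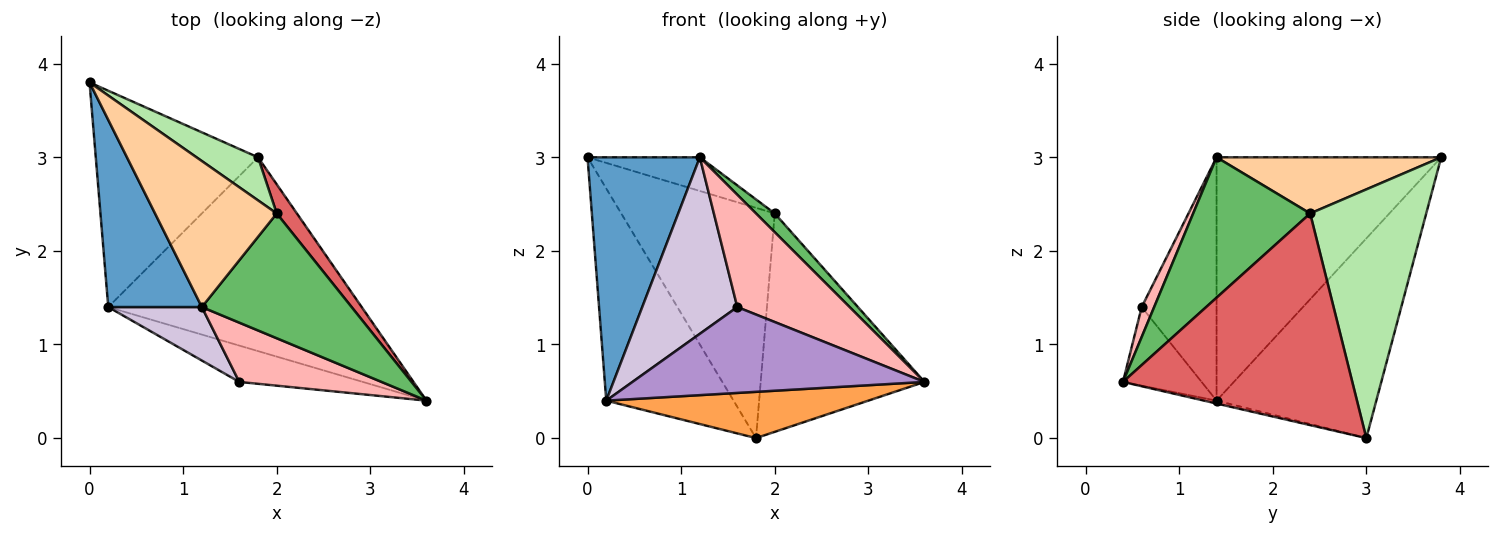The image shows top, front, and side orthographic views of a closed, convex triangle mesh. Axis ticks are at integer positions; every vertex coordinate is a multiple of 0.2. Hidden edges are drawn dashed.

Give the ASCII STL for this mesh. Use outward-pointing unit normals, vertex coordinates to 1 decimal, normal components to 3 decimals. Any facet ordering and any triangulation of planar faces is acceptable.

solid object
 facet normal -0.846 -0.423 0.325
  outer loop
   vertex 0.2 1.4 0.4
   vertex 1.2 1.4 3.0
   vertex 0.0 3.8 3.0
  endloop
 endfacet
 facet normal -0.660 0.526 -0.536
  outer loop
   vertex 0.2 1.4 0.4
   vertex 0.0 3.8 3.0
   vertex 1.8 3.0 0.0
  endloop
 endfacet
 facet normal -0.011 -0.232 -0.973
  outer loop
   vertex 0.2 1.4 0.4
   vertex 1.8 3.0 0.0
   vertex 3.6 0.4 0.6
  endloop
 endfacet
 facet normal 0.410 0.205 0.889
  outer loop
   vertex 2.0 2.4 2.4
   vertex 0.0 3.8 3.0
   vertex 1.2 1.4 3.0
  endloop
 endfacet
 facet normal 0.680 -0.109 0.725
  outer loop
   vertex 2.0 2.4 2.4
   vertex 1.2 1.4 3.0
   vertex 3.6 0.4 0.6
  endloop
 endfacet
 facet normal 0.597 0.789 0.148
  outer loop
   vertex 2.0 2.4 2.4
   vertex 1.8 3.0 0.0
   vertex 0.0 3.8 3.0
  endloop
 endfacet
 facet normal 0.811 0.580 0.077
  outer loop
   vertex 2.0 2.4 2.4
   vertex 3.6 0.4 0.6
   vertex 1.8 3.0 0.0
  endloop
 endfacet
 facet normal 0.098 -0.880 0.465
  outer loop
   vertex 1.6 0.6 1.4
   vertex 3.6 0.4 0.6
   vertex 1.2 1.4 3.0
  endloop
 endfacet
 facet normal -0.241 -0.894 -0.378
  outer loop
   vertex 1.6 0.6 1.4
   vertex 0.2 1.4 0.4
   vertex 3.6 0.4 0.6
  endloop
 endfacet
 facet normal -0.602 -0.764 0.232
  outer loop
   vertex 1.6 0.6 1.4
   vertex 1.2 1.4 3.0
   vertex 0.2 1.4 0.4
  endloop
 endfacet
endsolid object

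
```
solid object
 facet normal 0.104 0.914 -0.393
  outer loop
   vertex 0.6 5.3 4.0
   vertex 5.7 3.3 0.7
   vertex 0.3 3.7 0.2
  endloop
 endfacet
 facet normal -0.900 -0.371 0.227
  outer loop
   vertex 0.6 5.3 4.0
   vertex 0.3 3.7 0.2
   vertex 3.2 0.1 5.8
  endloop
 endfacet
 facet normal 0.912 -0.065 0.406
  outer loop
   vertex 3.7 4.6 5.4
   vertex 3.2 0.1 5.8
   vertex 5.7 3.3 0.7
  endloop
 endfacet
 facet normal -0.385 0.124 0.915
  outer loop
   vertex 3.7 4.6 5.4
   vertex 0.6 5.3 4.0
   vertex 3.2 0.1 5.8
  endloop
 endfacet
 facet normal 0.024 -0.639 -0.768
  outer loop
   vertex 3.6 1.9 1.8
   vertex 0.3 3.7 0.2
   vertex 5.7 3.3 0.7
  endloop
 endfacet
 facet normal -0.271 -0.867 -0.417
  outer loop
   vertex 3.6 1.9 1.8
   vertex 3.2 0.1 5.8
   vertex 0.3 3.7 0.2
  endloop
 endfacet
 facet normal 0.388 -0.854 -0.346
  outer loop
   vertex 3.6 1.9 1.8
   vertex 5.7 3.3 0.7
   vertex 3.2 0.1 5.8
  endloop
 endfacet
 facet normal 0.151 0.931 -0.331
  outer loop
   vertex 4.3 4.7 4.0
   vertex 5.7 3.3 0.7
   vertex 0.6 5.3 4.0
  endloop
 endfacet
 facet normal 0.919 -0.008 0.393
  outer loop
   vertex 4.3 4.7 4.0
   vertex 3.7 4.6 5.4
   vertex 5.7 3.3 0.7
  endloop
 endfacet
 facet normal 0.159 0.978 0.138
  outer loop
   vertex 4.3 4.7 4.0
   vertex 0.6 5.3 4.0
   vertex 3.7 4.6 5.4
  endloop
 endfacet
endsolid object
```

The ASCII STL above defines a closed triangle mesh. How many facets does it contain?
10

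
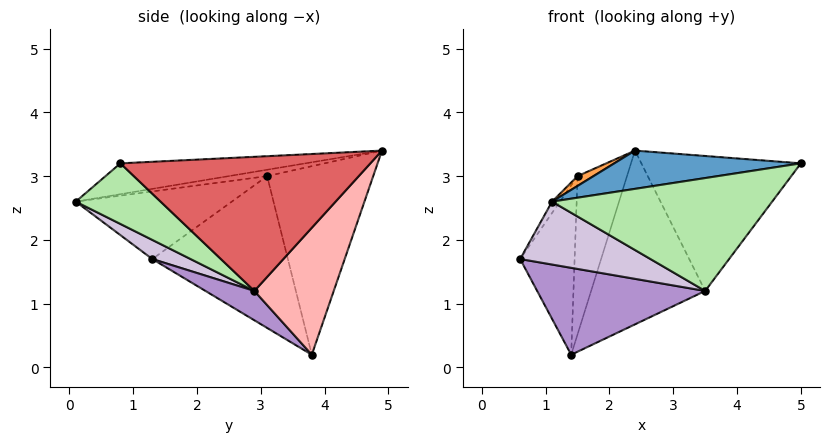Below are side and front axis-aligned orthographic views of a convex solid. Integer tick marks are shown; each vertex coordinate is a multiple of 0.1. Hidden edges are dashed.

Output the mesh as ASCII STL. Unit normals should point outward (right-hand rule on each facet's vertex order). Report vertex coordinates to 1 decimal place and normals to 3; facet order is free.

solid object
 facet normal -0.128 -0.129 0.983
  outer loop
   vertex 1.1 0.1 2.6
   vertex 5.0 0.8 3.2
   vertex 2.4 4.9 3.4
  endloop
 endfacet
 facet normal -0.848 0.043 0.528
  outer loop
   vertex 1.5 3.1 3.0
   vertex 0.6 1.3 1.7
   vertex 1.1 0.1 2.6
  endloop
 endfacet
 facet normal -0.234 -0.098 0.967
  outer loop
   vertex 1.5 3.1 3.0
   vertex 1.1 0.1 2.6
   vertex 2.4 4.9 3.4
  endloop
 endfacet
 facet normal -0.921 0.370 0.125
  outer loop
   vertex 1.5 3.1 3.0
   vertex 1.4 3.8 0.2
   vertex 0.6 1.3 1.7
  endloop
 endfacet
 facet normal -0.898 0.419 0.137
  outer loop
   vertex 1.5 3.1 3.0
   vertex 2.4 4.9 3.4
   vertex 1.4 3.8 0.2
  endloop
 endfacet
 facet normal 0.225 -0.583 -0.781
  outer loop
   vertex 3.5 2.9 1.2
   vertex 5.0 0.8 3.2
   vertex 1.1 0.1 2.6
  endloop
 endfacet
 facet normal 0.841 0.537 -0.067
  outer loop
   vertex 3.5 2.9 1.2
   vertex 2.4 4.9 3.4
   vertex 5.0 0.8 3.2
  endloop
 endfacet
 facet normal 0.519 0.746 -0.418
  outer loop
   vertex 3.5 2.9 1.2
   vertex 1.4 3.8 0.2
   vertex 2.4 4.9 3.4
  endloop
 endfacet
 facet normal 0.159 -0.545 -0.823
  outer loop
   vertex 3.5 2.9 1.2
   vertex 0.6 1.3 1.7
   vertex 1.4 3.8 0.2
  endloop
 endfacet
 facet normal 0.161 -0.548 -0.821
  outer loop
   vertex 3.5 2.9 1.2
   vertex 1.1 0.1 2.6
   vertex 0.6 1.3 1.7
  endloop
 endfacet
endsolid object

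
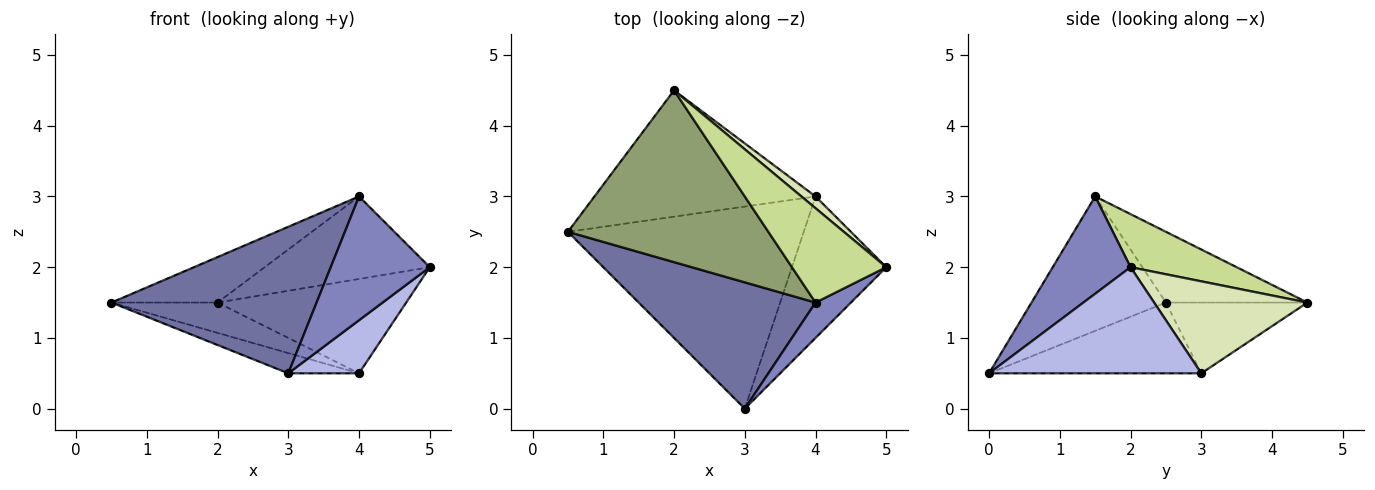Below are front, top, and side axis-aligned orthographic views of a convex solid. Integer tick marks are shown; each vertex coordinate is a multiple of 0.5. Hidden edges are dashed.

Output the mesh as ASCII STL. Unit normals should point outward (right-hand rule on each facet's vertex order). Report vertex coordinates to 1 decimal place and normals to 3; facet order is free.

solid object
 facet normal -0.445 -0.678 0.585
  outer loop
   vertex 4.0 1.5 3.0
   vertex 0.5 2.5 1.5
   vertex 3.0 0.0 0.5
  endloop
 endfacet
 facet normal 0.603 -0.767 0.219
  outer loop
   vertex 4.0 1.5 3.0
   vertex 3.0 0.0 0.5
   vertex 5.0 2.0 2.0
  endloop
 endfacet
 facet normal -0.286 0.095 -0.953
  outer loop
   vertex 4.0 3.0 0.5
   vertex 3.0 0.0 0.5
   vertex 0.5 2.5 1.5
  endloop
 endfacet
 facet normal 0.725 -0.242 -0.645
  outer loop
   vertex 4.0 3.0 0.5
   vertex 5.0 2.0 2.0
   vertex 3.0 0.0 0.5
  endloop
 endfacet
 facet normal -0.323 0.242 0.915
  outer loop
   vertex 2.0 4.5 1.5
   vertex 0.5 2.5 1.5
   vertex 4.0 1.5 3.0
  endloop
 endfacet
 facet normal -0.297 0.223 -0.928
  outer loop
   vertex 2.0 4.5 1.5
   vertex 4.0 3.0 0.5
   vertex 0.5 2.5 1.5
  endloop
 endfacet
 facet normal 0.390 0.606 0.693
  outer loop
   vertex 2.0 4.5 1.5
   vertex 4.0 1.5 3.0
   vertex 5.0 2.0 2.0
  endloop
 endfacet
 facet normal 0.628 0.772 0.097
  outer loop
   vertex 2.0 4.5 1.5
   vertex 5.0 2.0 2.0
   vertex 4.0 3.0 0.5
  endloop
 endfacet
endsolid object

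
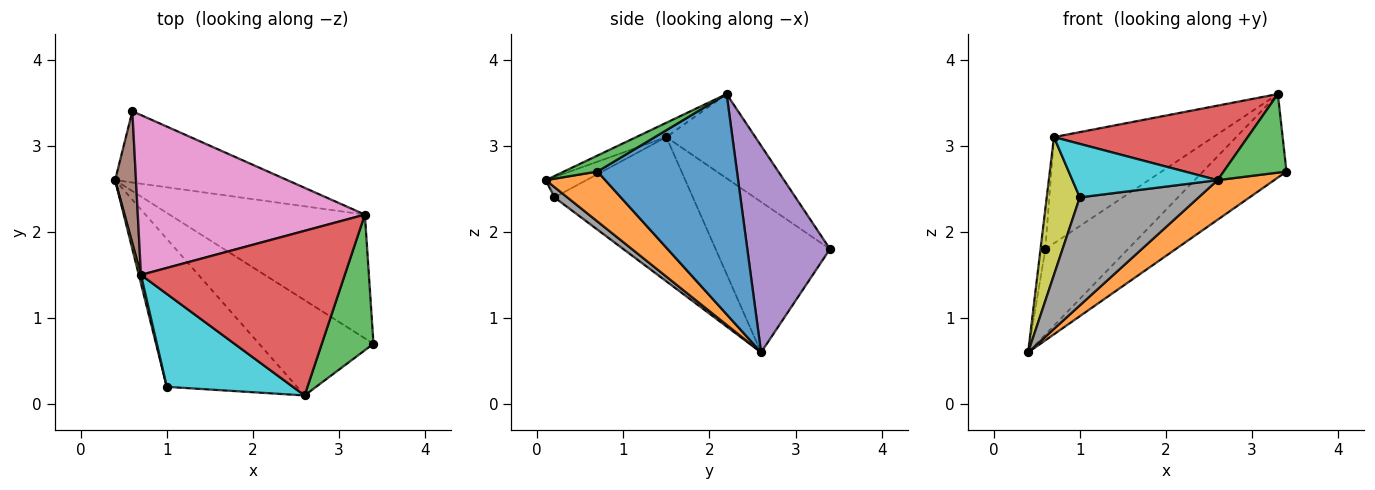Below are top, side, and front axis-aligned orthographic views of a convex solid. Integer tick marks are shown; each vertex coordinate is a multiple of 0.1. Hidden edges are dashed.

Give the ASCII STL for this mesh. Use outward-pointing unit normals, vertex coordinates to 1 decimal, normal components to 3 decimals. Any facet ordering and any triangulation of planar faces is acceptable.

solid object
 facet normal 0.683 0.409 -0.606
  outer loop
   vertex 3.3 2.2 3.6
   vertex 3.4 0.7 2.7
   vertex 0.4 2.6 0.6
  endloop
 endfacet
 facet normal 0.374 -0.356 -0.856
  outer loop
   vertex 2.6 0.1 2.6
   vertex 0.4 2.6 0.6
   vertex 3.4 0.7 2.7
  endloop
 endfacet
 facet normal 0.259 -0.484 0.836
  outer loop
   vertex 2.6 0.1 2.6
   vertex 3.4 0.7 2.7
   vertex 3.3 2.2 3.6
  endloop
 endfacet
 facet normal -0.064 -0.412 0.909
  outer loop
   vertex 0.7 1.5 3.1
   vertex 2.6 0.1 2.6
   vertex 3.3 2.2 3.6
  endloop
 endfacet
 facet normal 0.609 0.609 -0.508
  outer loop
   vertex 0.6 3.4 1.8
   vertex 3.3 2.2 3.6
   vertex 0.4 2.6 0.6
  endloop
 endfacet
 facet normal -0.990 0.042 0.137
  outer loop
   vertex 0.6 3.4 1.8
   vertex 0.4 2.6 0.6
   vertex 0.7 1.5 3.1
  endloop
 endfacet
 facet normal -0.295 0.529 0.796
  outer loop
   vertex 0.6 3.4 1.8
   vertex 0.7 1.5 3.1
   vertex 3.3 2.2 3.6
  endloop
 endfacet
 facet normal 0.064 -0.588 -0.806
  outer loop
   vertex 1.0 0.2 2.4
   vertex 0.4 2.6 0.6
   vertex 2.6 0.1 2.6
  endloop
 endfacet
 facet normal -0.973 -0.232 0.015
  outer loop
   vertex 1.0 0.2 2.4
   vertex 0.7 1.5 3.1
   vertex 0.4 2.6 0.6
  endloop
 endfacet
 facet normal -0.138 -0.494 0.858
  outer loop
   vertex 1.0 0.2 2.4
   vertex 2.6 0.1 2.6
   vertex 0.7 1.5 3.1
  endloop
 endfacet
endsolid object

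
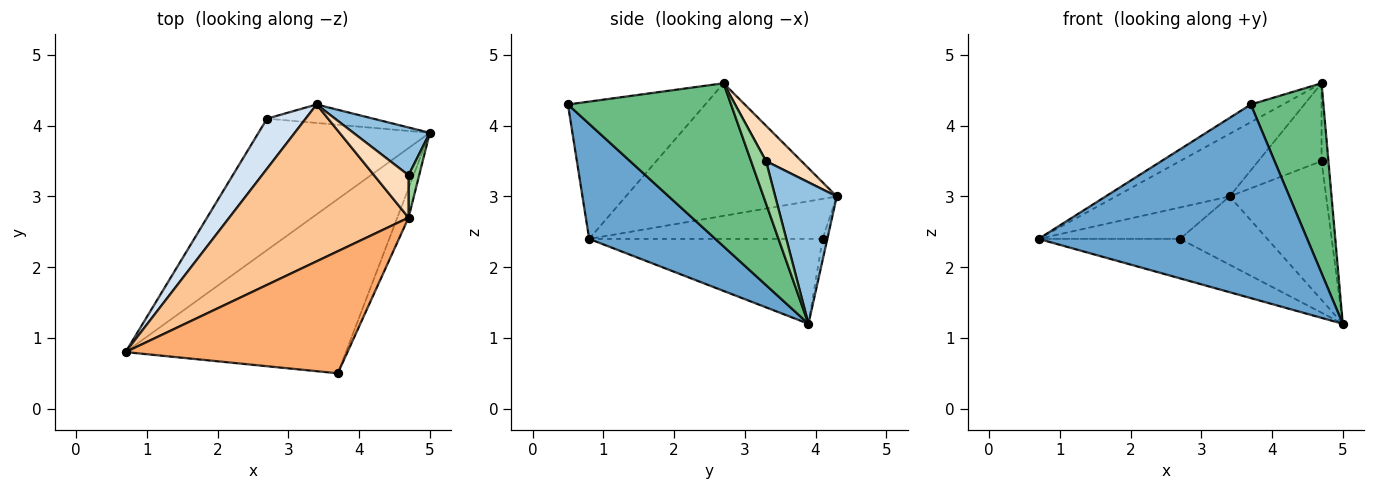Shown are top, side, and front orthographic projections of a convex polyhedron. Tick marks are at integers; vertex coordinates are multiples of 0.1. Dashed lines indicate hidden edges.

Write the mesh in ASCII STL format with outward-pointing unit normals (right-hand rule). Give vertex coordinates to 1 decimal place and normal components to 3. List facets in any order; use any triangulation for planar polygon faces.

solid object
 facet normal 0.330 -0.702 -0.631
  outer loop
   vertex 3.7 0.5 4.3
   vertex 0.7 0.8 2.4
   vertex 5.0 3.9 1.2
  endloop
 endfacet
 facet normal 0.516 0.810 0.279
  outer loop
   vertex 4.7 3.3 3.5
   vertex 5.0 3.9 1.2
   vertex 3.4 4.3 3.0
  endloop
 endfacet
 facet normal -0.429 0.260 -0.865
  outer loop
   vertex 2.7 4.1 2.4
   vertex 5.0 3.9 1.2
   vertex 0.7 0.8 2.4
  endloop
 endfacet
 facet normal -0.660 0.400 0.636
  outer loop
   vertex 2.7 4.1 2.4
   vertex 0.7 0.8 2.4
   vertex 3.4 4.3 3.0
  endloop
 endfacet
 facet normal -0.052 0.964 -0.261
  outer loop
   vertex 2.7 4.1 2.4
   vertex 3.4 4.3 3.0
   vertex 5.0 3.9 1.2
  endloop
 endfacet
 facet normal -0.522 0.122 0.844
  outer loop
   vertex 4.7 2.7 4.6
   vertex 0.7 0.8 2.4
   vertex 3.7 0.5 4.3
  endloop
 endfacet
 facet normal -0.566 0.306 0.766
  outer loop
   vertex 4.7 2.7 4.6
   vertex 3.4 4.3 3.0
   vertex 0.7 0.8 2.4
  endloop
 endfacet
 facet normal 0.441 0.788 0.430
  outer loop
   vertex 4.7 2.7 4.6
   vertex 4.7 3.3 3.5
   vertex 3.4 4.3 3.0
  endloop
 endfacet
 facet normal 0.912 -0.406 -0.063
  outer loop
   vertex 4.7 2.7 4.6
   vertex 3.7 0.5 4.3
   vertex 5.0 3.9 1.2
  endloop
 endfacet
 facet normal 0.886 0.406 0.222
  outer loop
   vertex 4.7 2.7 4.6
   vertex 5.0 3.9 1.2
   vertex 4.7 3.3 3.5
  endloop
 endfacet
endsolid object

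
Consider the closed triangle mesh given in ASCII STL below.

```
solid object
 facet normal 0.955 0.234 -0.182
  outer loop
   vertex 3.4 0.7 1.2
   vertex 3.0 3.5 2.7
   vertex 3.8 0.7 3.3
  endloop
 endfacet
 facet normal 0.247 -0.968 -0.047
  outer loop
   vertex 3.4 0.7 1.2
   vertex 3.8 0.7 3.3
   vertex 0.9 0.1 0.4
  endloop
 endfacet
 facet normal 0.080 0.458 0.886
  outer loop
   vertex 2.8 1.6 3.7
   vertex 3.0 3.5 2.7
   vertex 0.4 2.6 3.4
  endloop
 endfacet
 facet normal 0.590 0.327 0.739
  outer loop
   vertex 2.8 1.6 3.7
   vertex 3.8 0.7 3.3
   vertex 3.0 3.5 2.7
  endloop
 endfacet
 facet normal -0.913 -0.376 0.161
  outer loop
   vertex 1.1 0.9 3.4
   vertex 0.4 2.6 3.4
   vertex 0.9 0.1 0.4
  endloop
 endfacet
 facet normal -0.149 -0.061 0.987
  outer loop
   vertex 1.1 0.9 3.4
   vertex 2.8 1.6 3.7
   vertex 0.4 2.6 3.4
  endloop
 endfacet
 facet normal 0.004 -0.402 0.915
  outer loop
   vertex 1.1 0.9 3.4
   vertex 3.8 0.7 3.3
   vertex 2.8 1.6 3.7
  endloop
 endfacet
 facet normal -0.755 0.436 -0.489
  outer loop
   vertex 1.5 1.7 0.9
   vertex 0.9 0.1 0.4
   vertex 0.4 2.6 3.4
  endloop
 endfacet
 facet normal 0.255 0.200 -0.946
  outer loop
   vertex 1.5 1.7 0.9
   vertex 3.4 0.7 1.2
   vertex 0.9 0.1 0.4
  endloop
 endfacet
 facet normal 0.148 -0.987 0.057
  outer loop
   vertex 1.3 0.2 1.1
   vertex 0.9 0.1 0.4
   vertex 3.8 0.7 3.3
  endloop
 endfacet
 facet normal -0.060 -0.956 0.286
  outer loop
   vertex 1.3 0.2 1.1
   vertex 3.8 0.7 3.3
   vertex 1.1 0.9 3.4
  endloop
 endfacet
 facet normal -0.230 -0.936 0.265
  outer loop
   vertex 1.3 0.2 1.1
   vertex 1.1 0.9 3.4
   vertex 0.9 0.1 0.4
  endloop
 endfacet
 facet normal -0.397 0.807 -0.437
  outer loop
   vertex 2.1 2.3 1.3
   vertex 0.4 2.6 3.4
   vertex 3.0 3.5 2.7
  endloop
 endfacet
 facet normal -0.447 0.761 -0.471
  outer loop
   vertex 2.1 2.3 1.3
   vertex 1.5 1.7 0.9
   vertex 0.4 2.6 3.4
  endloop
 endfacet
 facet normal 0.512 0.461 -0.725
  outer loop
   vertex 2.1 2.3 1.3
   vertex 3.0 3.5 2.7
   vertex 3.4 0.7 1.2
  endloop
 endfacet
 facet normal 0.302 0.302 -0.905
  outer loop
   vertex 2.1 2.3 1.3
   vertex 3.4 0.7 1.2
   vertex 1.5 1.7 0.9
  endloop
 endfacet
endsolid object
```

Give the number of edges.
24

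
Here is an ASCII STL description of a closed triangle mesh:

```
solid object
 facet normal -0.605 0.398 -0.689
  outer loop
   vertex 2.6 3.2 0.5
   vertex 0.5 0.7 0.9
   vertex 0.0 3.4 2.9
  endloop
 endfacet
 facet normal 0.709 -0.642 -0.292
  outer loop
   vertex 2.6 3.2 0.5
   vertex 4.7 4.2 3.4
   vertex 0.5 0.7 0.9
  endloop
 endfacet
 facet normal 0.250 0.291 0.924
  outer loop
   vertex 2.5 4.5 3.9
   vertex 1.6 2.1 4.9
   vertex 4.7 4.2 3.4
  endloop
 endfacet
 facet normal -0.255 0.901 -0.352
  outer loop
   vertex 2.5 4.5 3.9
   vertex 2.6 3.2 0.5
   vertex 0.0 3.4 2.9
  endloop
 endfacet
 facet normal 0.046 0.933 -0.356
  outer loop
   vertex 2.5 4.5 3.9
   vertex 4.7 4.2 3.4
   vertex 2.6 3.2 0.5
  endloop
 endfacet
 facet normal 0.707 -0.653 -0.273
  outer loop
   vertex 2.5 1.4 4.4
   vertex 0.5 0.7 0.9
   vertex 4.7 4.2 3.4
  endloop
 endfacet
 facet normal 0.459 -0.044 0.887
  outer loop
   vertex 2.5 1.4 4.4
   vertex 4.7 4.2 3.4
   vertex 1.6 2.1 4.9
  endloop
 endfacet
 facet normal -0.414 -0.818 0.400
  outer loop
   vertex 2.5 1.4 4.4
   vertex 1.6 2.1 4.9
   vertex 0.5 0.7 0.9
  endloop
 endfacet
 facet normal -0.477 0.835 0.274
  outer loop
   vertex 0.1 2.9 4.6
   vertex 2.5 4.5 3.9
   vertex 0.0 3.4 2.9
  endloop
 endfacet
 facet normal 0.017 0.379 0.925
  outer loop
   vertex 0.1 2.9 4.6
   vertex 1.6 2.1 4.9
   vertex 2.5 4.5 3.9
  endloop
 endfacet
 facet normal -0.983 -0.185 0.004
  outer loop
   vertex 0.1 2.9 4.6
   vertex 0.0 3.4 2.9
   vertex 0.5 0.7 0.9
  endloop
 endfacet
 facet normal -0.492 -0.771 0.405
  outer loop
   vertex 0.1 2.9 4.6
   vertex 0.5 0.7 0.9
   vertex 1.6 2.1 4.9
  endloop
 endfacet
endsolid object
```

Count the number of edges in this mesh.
18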